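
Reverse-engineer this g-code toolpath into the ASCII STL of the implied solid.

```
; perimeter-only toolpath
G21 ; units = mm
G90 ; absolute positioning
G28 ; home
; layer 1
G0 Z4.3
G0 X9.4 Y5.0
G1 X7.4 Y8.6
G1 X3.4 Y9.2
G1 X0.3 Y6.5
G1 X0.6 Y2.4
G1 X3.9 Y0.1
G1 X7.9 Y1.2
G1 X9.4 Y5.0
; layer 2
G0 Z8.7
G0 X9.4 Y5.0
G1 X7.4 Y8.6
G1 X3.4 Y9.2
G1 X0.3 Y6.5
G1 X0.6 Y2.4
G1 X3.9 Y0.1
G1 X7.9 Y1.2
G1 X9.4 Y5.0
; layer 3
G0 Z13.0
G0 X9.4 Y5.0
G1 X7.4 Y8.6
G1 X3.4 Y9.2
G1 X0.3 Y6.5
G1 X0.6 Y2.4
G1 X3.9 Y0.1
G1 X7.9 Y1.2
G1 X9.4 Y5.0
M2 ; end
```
solid part
  facet normal 0.0000 0.0000 -1.0000
    outer loop
      vertex 3.4 9.2 0.0
      vertex 7.4 8.6 0.0
      vertex 9.4 5.0 0.0
    endloop
  endfacet
  facet normal 0.0000 0.0000 -1.0000
    outer loop
      vertex 0.3 6.5 0.0
      vertex 3.4 9.2 0.0
      vertex 9.4 5.0 0.0
    endloop
  endfacet
  facet normal 0.0000 0.0000 -1.0000
    outer loop
      vertex 0.6 2.4 0.0
      vertex 0.3 6.5 0.0
      vertex 9.4 5.0 0.0
    endloop
  endfacet
  facet normal 0.0000 0.0000 -1.0000
    outer loop
      vertex 3.9 0.1 0.0
      vertex 0.6 2.4 0.0
      vertex 9.4 5.0 0.0
    endloop
  endfacet
  facet normal 0.0000 0.0000 -1.0000
    outer loop
      vertex 7.9 1.2 0.0
      vertex 3.9 0.1 0.0
      vertex 9.4 5.0 0.0
    endloop
  endfacet
  facet normal 0.0000 0.0000 1.0000
    outer loop
      vertex 9.4 5.0 13.0
      vertex 7.4 8.6 13.0
      vertex 3.4 9.2 13.0
    endloop
  endfacet
  facet normal 0.0000 0.0000 1.0000
    outer loop
      vertex 9.4 5.0 13.0
      vertex 3.4 9.2 13.0
      vertex 0.3 6.5 13.0
    endloop
  endfacet
  facet normal 0.0000 0.0000 1.0000
    outer loop
      vertex 9.4 5.0 13.0
      vertex 0.3 6.5 13.0
      vertex 0.6 2.4 13.0
    endloop
  endfacet
  facet normal 0.0000 0.0000 1.0000
    outer loop
      vertex 9.4 5.0 13.0
      vertex 0.6 2.4 13.0
      vertex 3.9 0.1 13.0
    endloop
  endfacet
  facet normal 0.0000 0.0000 1.0000
    outer loop
      vertex 9.4 5.0 13.0
      vertex 3.9 0.1 13.0
      vertex 7.9 1.2 13.0
    endloop
  endfacet
  facet normal 0.8742 0.4856 0.0000
    outer loop
      vertex 9.4 5.0 0.0
      vertex 7.4 8.6 0.0
      vertex 7.4 8.6 13.0
    endloop
  endfacet
  facet normal 0.8742 0.4856 0.0000
    outer loop
      vertex 9.4 5.0 0.0
      vertex 7.4 8.6 13.0
      vertex 9.4 5.0 13.0
    endloop
  endfacet
  facet normal 0.1483 0.9889 0.0000
    outer loop
      vertex 7.4 8.6 0.0
      vertex 3.4 9.2 0.0
      vertex 3.4 9.2 13.0
    endloop
  endfacet
  facet normal 0.1483 0.9889 0.0000
    outer loop
      vertex 7.4 8.6 0.0
      vertex 3.4 9.2 13.0
      vertex 7.4 8.6 13.0
    endloop
  endfacet
  facet normal -0.6568 0.7541 0.0000
    outer loop
      vertex 3.4 9.2 0.0
      vertex 0.3 6.5 0.0
      vertex 0.3 6.5 13.0
    endloop
  endfacet
  facet normal -0.6568 0.7541 0.0000
    outer loop
      vertex 3.4 9.2 0.0
      vertex 0.3 6.5 13.0
      vertex 3.4 9.2 13.0
    endloop
  endfacet
  facet normal -0.9973 -0.0730 0.0000
    outer loop
      vertex 0.3 6.5 0.0
      vertex 0.6 2.4 0.0
      vertex 0.6 2.4 13.0
    endloop
  endfacet
  facet normal -0.9973 -0.0730 0.0000
    outer loop
      vertex 0.3 6.5 0.0
      vertex 0.6 2.4 13.0
      vertex 0.3 6.5 13.0
    endloop
  endfacet
  facet normal -0.5718 -0.8204 0.0000
    outer loop
      vertex 0.6 2.4 0.0
      vertex 3.9 0.1 0.0
      vertex 3.9 0.1 13.0
    endloop
  endfacet
  facet normal -0.5718 -0.8204 0.0000
    outer loop
      vertex 0.6 2.4 0.0
      vertex 3.9 0.1 13.0
      vertex 0.6 2.4 13.0
    endloop
  endfacet
  facet normal 0.2652 -0.9642 0.0000
    outer loop
      vertex 3.9 0.1 0.0
      vertex 7.9 1.2 0.0
      vertex 7.9 1.2 13.0
    endloop
  endfacet
  facet normal 0.2652 -0.9642 0.0000
    outer loop
      vertex 3.9 0.1 0.0
      vertex 7.9 1.2 13.0
      vertex 3.9 0.1 13.0
    endloop
  endfacet
  facet normal 0.9302 -0.3672 0.0000
    outer loop
      vertex 7.9 1.2 0.0
      vertex 9.4 5.0 0.0
      vertex 9.4 5.0 13.0
    endloop
  endfacet
  facet normal 0.9302 -0.3672 0.0000
    outer loop
      vertex 7.9 1.2 0.0
      vertex 9.4 5.0 13.0
      vertex 7.9 1.2 13.0
    endloop
  endfacet
endsolid part

The G0 Z moves step by Δz≈4.3 mm. Every layer's G1 loop is the same polygon, so the solid is a straight extrusion of it from z=0 to z≈13. Closing with flat bottom and top caps and triangulating gives 24 facets — a regular 7-sided prism (a cylinder approximated with 7 flat sides), circumscribed radius ≈ 4.7 mm, height ≈ 13 mm.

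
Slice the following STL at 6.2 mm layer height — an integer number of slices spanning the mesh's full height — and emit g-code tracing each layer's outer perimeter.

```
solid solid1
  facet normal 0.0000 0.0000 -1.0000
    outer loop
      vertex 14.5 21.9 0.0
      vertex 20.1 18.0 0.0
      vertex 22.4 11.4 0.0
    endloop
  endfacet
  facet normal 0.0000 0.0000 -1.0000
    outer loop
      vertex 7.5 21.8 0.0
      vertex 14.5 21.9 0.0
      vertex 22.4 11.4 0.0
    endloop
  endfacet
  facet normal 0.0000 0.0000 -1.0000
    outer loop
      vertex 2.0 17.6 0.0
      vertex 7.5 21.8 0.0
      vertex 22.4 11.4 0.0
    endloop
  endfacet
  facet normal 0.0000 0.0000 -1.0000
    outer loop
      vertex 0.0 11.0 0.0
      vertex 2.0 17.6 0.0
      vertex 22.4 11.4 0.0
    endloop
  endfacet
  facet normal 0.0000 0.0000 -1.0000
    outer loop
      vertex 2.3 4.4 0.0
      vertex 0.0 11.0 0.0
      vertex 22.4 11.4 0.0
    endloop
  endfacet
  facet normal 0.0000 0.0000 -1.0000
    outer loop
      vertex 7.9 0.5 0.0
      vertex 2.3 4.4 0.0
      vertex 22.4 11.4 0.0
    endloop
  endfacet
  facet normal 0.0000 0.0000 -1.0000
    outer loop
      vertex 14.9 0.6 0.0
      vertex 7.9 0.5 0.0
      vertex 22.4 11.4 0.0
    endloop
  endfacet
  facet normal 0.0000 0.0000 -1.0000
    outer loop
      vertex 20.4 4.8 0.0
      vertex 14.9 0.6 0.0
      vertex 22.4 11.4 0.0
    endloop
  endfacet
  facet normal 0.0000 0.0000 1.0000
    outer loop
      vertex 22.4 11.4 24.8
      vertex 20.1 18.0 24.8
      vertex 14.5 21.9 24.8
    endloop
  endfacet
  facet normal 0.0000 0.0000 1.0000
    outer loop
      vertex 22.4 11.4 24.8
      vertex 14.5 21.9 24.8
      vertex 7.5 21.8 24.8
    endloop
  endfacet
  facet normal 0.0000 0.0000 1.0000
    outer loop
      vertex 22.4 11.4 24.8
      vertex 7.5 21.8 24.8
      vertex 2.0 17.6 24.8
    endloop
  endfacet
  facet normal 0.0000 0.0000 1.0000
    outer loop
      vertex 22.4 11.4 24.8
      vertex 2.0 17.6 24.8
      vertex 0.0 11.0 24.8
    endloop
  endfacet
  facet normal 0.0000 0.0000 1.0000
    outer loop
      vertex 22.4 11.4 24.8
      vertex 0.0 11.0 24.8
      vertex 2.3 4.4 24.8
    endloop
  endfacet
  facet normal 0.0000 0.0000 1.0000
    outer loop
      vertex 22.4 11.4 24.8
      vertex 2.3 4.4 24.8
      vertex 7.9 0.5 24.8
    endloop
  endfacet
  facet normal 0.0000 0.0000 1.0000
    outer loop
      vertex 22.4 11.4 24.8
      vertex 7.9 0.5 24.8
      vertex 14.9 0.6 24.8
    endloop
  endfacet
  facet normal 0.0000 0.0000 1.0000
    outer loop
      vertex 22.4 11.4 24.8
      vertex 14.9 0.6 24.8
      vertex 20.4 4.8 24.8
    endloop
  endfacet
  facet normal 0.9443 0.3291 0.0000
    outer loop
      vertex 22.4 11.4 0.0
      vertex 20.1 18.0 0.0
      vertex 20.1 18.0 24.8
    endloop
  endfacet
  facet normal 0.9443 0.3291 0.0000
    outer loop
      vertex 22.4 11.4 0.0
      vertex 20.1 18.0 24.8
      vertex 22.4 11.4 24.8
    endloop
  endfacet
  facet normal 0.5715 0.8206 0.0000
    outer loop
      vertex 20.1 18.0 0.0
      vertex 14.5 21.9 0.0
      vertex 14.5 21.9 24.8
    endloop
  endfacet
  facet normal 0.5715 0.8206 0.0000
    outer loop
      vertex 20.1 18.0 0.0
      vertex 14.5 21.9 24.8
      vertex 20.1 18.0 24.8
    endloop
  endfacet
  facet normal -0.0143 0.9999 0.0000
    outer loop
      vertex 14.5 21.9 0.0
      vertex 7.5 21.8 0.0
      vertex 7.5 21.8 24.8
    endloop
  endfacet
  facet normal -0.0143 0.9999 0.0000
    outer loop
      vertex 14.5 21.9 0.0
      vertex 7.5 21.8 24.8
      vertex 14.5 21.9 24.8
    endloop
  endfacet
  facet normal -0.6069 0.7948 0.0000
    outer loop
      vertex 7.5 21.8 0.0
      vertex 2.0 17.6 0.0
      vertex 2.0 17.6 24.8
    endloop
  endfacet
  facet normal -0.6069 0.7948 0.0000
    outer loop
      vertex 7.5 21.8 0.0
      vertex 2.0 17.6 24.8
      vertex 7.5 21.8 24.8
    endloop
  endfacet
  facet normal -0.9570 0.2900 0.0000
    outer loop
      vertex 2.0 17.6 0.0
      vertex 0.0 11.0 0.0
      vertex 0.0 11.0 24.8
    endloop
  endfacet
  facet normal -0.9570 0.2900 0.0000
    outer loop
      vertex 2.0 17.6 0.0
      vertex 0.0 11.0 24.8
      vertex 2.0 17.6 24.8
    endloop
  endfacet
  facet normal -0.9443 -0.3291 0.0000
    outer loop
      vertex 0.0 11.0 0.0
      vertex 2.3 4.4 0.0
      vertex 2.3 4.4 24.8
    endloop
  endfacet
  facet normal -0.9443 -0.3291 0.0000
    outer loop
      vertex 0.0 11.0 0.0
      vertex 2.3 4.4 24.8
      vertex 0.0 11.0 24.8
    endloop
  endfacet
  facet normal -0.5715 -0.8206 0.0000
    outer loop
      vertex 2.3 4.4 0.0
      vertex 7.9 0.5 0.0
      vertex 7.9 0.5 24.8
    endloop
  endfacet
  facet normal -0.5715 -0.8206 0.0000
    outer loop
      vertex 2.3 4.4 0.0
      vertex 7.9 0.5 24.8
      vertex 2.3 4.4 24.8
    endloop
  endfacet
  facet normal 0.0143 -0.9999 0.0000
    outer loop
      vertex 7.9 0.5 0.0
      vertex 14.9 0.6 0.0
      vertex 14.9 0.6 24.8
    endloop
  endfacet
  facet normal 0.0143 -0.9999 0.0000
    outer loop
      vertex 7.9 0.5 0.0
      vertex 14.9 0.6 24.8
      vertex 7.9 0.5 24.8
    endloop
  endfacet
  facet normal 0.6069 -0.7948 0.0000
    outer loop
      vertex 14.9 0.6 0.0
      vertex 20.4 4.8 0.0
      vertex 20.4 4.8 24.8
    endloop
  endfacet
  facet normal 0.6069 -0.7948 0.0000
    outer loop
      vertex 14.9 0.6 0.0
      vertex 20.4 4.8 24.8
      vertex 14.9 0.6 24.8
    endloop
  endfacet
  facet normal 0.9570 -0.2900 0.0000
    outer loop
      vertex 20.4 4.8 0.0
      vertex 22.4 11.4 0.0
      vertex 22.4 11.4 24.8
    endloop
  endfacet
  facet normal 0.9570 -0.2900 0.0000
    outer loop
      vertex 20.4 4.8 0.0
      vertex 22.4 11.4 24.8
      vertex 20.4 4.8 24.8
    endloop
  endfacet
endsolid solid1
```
; perimeter-only toolpath
G21 ; units = mm
G90 ; absolute positioning
G28 ; home
; layer 1
G0 Z6.2
G0 X22.4 Y11.4
G1 X20.1 Y18.0
G1 X14.5 Y21.9
G1 X7.5 Y21.8
G1 X2.0 Y17.6
G1 X0.0 Y11.0
G1 X2.3 Y4.4
G1 X7.9 Y0.5
G1 X14.9 Y0.6
G1 X20.4 Y4.8
G1 X22.4 Y11.4
; layer 2
G0 Z12.4
G0 X22.4 Y11.4
G1 X20.1 Y18.0
G1 X14.5 Y21.9
G1 X7.5 Y21.8
G1 X2.0 Y17.6
G1 X0.0 Y11.0
G1 X2.3 Y4.4
G1 X7.9 Y0.5
G1 X14.9 Y0.6
G1 X20.4 Y4.8
G1 X22.4 Y11.4
; layer 3
G0 Z18.6
G0 X22.4 Y11.4
G1 X20.1 Y18.0
G1 X14.5 Y21.9
G1 X7.5 Y21.8
G1 X2.0 Y17.6
G1 X0.0 Y11.0
G1 X2.3 Y4.4
G1 X7.9 Y0.5
G1 X14.9 Y0.6
G1 X20.4 Y4.8
G1 X22.4 Y11.4
; layer 4
G0 Z24.8
G0 X22.4 Y11.4
G1 X20.1 Y18.0
G1 X14.5 Y21.9
G1 X7.5 Y21.8
G1 X2.0 Y17.6
G1 X0.0 Y11.0
G1 X2.3 Y4.4
G1 X7.9 Y0.5
G1 X14.9 Y0.6
G1 X20.4 Y4.8
G1 X22.4 Y11.4
M2 ; end

The solid is a regular 10-sided prism (a cylinder approximated with 10 flat sides), circumscribed radius ≈ 11.2 mm, height ≈ 24.8 mm. Slicing at Δz = 6.2 mm — 4 equal slices spanning the solid's height, so layer i sits at z = i·h/4 — gives 4 non-empty perimeters. Each is a 10-segment closed polygon; G0 lifts to the layer z and rapids to the start vertex, then G1 traces the edges.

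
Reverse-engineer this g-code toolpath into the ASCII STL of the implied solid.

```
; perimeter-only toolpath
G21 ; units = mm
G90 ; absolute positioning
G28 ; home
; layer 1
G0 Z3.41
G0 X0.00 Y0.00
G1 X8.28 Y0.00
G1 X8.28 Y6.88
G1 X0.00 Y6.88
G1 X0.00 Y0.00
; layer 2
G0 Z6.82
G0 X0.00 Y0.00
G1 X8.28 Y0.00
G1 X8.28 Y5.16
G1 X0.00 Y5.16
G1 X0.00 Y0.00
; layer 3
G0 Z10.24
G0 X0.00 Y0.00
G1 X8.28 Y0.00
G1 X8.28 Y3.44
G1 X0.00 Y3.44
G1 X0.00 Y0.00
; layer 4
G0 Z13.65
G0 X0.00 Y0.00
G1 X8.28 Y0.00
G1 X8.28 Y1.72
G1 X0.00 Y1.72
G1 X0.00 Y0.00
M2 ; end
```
solid part
  facet normal 0.0000 0.0000 -1.0000
    outer loop
      vertex 8.28 8.60 0.00
      vertex 8.28 0.00 0.00
      vertex 0.00 0.00 0.00
    endloop
  endfacet
  facet normal 0.0000 0.0000 -1.0000
    outer loop
      vertex 0.00 8.60 0.00
      vertex 8.28 8.60 0.00
      vertex 0.00 0.00 0.00
    endloop
  endfacet
  facet normal 0.0000 -1.0000 0.0000
    outer loop
      vertex 0.00 0.00 0.00
      vertex 8.28 0.00 0.00
      vertex 8.28 0.00 17.06
    endloop
  endfacet
  facet normal 0.0000 -1.0000 0.0000
    outer loop
      vertex 0.00 0.00 0.00
      vertex 8.28 0.00 17.06
      vertex 0.00 0.00 17.06
    endloop
  endfacet
  facet normal 0.0000 0.8930 0.4501
    outer loop
      vertex 0.00 0.00 17.06
      vertex 8.28 0.00 17.06
      vertex 8.28 8.60 0.00
    endloop
  endfacet
  facet normal 0.0000 0.8930 0.4501
    outer loop
      vertex 0.00 0.00 17.06
      vertex 8.28 8.60 0.00
      vertex 0.00 8.60 0.00
    endloop
  endfacet
  facet normal -1.0000 0.0000 0.0000
    outer loop
      vertex 0.00 0.00 17.06
      vertex 0.00 8.60 0.00
      vertex 0.00 0.00 0.00
    endloop
  endfacet
  facet normal 1.0000 0.0000 0.0000
    outer loop
      vertex 8.28 0.00 0.00
      vertex 8.28 8.60 0.00
      vertex 8.28 0.00 17.06
    endloop
  endfacet
endsolid part

The G0 Z moves step by Δz≈3.41 mm. The G1 loops shrink linearly with z, so the solid tapers from its base footprint up to z≈17.1. Closing with a flat bottom cap and the tapered top and triangulating gives 8 facets — a wedge (ramp): 8.28 × 8.6 mm base, rising to 17.1 mm along the y=0 edge and sloping linearly to z=0 at y=8.6.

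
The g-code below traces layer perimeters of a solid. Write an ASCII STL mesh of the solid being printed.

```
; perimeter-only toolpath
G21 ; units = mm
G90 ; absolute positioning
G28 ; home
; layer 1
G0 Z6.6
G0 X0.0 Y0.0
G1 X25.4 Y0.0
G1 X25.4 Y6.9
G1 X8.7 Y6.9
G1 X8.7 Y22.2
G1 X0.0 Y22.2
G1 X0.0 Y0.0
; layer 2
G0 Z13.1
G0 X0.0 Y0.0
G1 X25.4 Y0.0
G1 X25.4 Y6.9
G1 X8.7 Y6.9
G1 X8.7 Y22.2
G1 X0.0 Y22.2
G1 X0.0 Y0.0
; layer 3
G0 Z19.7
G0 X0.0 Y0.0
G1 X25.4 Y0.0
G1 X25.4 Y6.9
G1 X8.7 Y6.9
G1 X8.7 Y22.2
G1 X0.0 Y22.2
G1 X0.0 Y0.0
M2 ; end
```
solid part
  facet normal 0.0000 0.0000 -1.0000
    outer loop
      vertex 25.4 6.9 0.0
      vertex 25.4 0.0 0.0
      vertex 0.0 0.0 0.0
    endloop
  endfacet
  facet normal 0.0000 0.0000 -1.0000
    outer loop
      vertex 8.7 6.9 0.0
      vertex 25.4 6.9 0.0
      vertex 0.0 0.0 0.0
    endloop
  endfacet
  facet normal 0.0000 0.0000 -1.0000
    outer loop
      vertex 8.7 22.2 0.0
      vertex 8.7 6.9 0.0
      vertex 0.0 0.0 0.0
    endloop
  endfacet
  facet normal 0.0000 0.0000 -1.0000
    outer loop
      vertex 0.0 22.2 0.0
      vertex 8.7 22.2 0.0
      vertex 0.0 0.0 0.0
    endloop
  endfacet
  facet normal 0.0000 0.0000 1.0000
    outer loop
      vertex 0.0 0.0 19.7
      vertex 25.4 0.0 19.7
      vertex 25.4 6.9 19.7
    endloop
  endfacet
  facet normal 0.0000 0.0000 1.0000
    outer loop
      vertex 0.0 0.0 19.7
      vertex 25.4 6.9 19.7
      vertex 8.7 6.9 19.7
    endloop
  endfacet
  facet normal 0.0000 0.0000 1.0000
    outer loop
      vertex 0.0 0.0 19.7
      vertex 8.7 6.9 19.7
      vertex 8.7 22.2 19.7
    endloop
  endfacet
  facet normal 0.0000 0.0000 1.0000
    outer loop
      vertex 0.0 0.0 19.7
      vertex 8.7 22.2 19.7
      vertex 0.0 22.2 19.7
    endloop
  endfacet
  facet normal 0.0000 -1.0000 0.0000
    outer loop
      vertex 0.0 0.0 0.0
      vertex 25.4 0.0 0.0
      vertex 25.4 0.0 19.7
    endloop
  endfacet
  facet normal 0.0000 -1.0000 0.0000
    outer loop
      vertex 0.0 0.0 0.0
      vertex 25.4 0.0 19.7
      vertex 0.0 0.0 19.7
    endloop
  endfacet
  facet normal 1.0000 0.0000 0.0000
    outer loop
      vertex 25.4 0.0 0.0
      vertex 25.4 6.9 0.0
      vertex 25.4 6.9 19.7
    endloop
  endfacet
  facet normal 1.0000 0.0000 0.0000
    outer loop
      vertex 25.4 0.0 0.0
      vertex 25.4 6.9 19.7
      vertex 25.4 0.0 19.7
    endloop
  endfacet
  facet normal 0.0000 1.0000 0.0000
    outer loop
      vertex 25.4 6.9 0.0
      vertex 8.7 6.9 0.0
      vertex 8.7 6.9 19.7
    endloop
  endfacet
  facet normal 0.0000 1.0000 0.0000
    outer loop
      vertex 25.4 6.9 0.0
      vertex 8.7 6.9 19.7
      vertex 25.4 6.9 19.7
    endloop
  endfacet
  facet normal 1.0000 0.0000 0.0000
    outer loop
      vertex 8.7 6.9 0.0
      vertex 8.7 22.2 0.0
      vertex 8.7 22.2 19.7
    endloop
  endfacet
  facet normal 1.0000 0.0000 0.0000
    outer loop
      vertex 8.7 6.9 0.0
      vertex 8.7 22.2 19.7
      vertex 8.7 6.9 19.7
    endloop
  endfacet
  facet normal 0.0000 1.0000 0.0000
    outer loop
      vertex 8.7 22.2 0.0
      vertex 0.0 22.2 0.0
      vertex 0.0 22.2 19.7
    endloop
  endfacet
  facet normal 0.0000 1.0000 0.0000
    outer loop
      vertex 8.7 22.2 0.0
      vertex 0.0 22.2 19.7
      vertex 8.7 22.2 19.7
    endloop
  endfacet
  facet normal -1.0000 0.0000 0.0000
    outer loop
      vertex 0.0 22.2 0.0
      vertex 0.0 0.0 0.0
      vertex 0.0 0.0 19.7
    endloop
  endfacet
  facet normal -1.0000 0.0000 0.0000
    outer loop
      vertex 0.0 22.2 0.0
      vertex 0.0 0.0 19.7
      vertex 0.0 22.2 19.7
    endloop
  endfacet
endsolid part

The G0 Z moves step by Δz≈6.6 mm. Every layer's G1 loop is the same polygon, so the solid is a straight extrusion of it from z=0 to z≈19.7. Closing with flat bottom and top caps and triangulating gives 20 facets — an L-shaped prism: outer 25.4 × 22.2 mm, arm thicknesses ≈ 6.9 mm (horizontal) and 8.7 mm (vertical), extruded 19.7 mm in z.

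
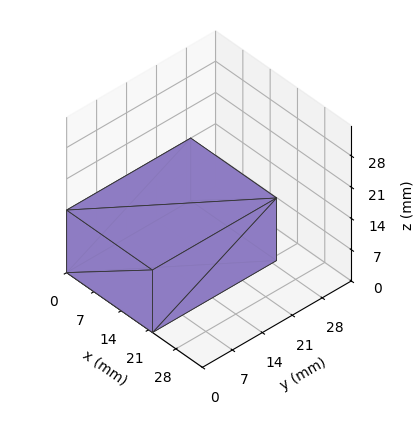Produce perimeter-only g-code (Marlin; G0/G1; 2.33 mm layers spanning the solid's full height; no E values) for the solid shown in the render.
Reading the render: the shape is a rectangular box, roughly 22 × 29 mm footprint and 14 mm tall (dimensions read to the nearest mm from the axis ticks). For the g-code, the solid's height is divided into equal slices at the stated Δz and each level perimeter traced with G1 moves after a G0 lift.

; perimeter-only toolpath
G21 ; units = mm
G90 ; absolute positioning
G28 ; home
; layer 1
G0 Z2.33
G0 X0.00 Y0.00
G1 X22.00 Y0.00
G1 X22.00 Y29.00
G1 X0.00 Y29.00
G1 X0.00 Y0.00
; layer 2
G0 Z4.67
G0 X0.00 Y0.00
G1 X22.00 Y0.00
G1 X22.00 Y29.00
G1 X0.00 Y29.00
G1 X0.00 Y0.00
; layer 3
G0 Z7.00
G0 X0.00 Y0.00
G1 X22.00 Y0.00
G1 X22.00 Y29.00
G1 X0.00 Y29.00
G1 X0.00 Y0.00
; layer 4
G0 Z9.33
G0 X0.00 Y0.00
G1 X22.00 Y0.00
G1 X22.00 Y29.00
G1 X0.00 Y29.00
G1 X0.00 Y0.00
; layer 5
G0 Z11.67
G0 X0.00 Y0.00
G1 X22.00 Y0.00
G1 X22.00 Y29.00
G1 X0.00 Y29.00
G1 X0.00 Y0.00
; layer 6
G0 Z14.00
G0 X0.00 Y0.00
G1 X22.00 Y0.00
G1 X22.00 Y29.00
G1 X0.00 Y29.00
G1 X0.00 Y0.00
M2 ; end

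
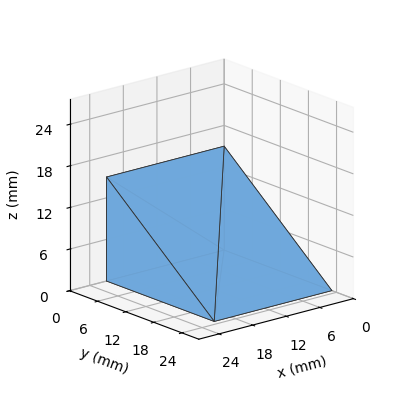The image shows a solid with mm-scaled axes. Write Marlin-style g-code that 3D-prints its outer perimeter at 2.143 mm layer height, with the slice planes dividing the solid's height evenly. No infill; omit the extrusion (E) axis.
Reading the render: the shape is a wedge (ramp): 21 × 23 mm base, rising to 15 mm along the y=0 edge and sloping linearly to z=0 at y=23 (dimensions read to the nearest mm from the axis ticks). For the g-code, the solid's height is divided into equal slices at the stated Δz and each level perimeter traced with G1 moves after a G0 lift.

; perimeter-only toolpath
G21 ; units = mm
G90 ; absolute positioning
G28 ; home
; layer 1
G0 Z2.143
G0 X0.000 Y0.000
G1 X21.000 Y0.000
G1 X21.000 Y19.714
G1 X0.000 Y19.714
G1 X0.000 Y0.000
; layer 2
G0 Z4.286
G0 X0.000 Y0.000
G1 X21.000 Y0.000
G1 X21.000 Y16.429
G1 X0.000 Y16.429
G1 X0.000 Y0.000
; layer 3
G0 Z6.429
G0 X0.000 Y0.000
G1 X21.000 Y0.000
G1 X21.000 Y13.143
G1 X0.000 Y13.143
G1 X0.000 Y0.000
; layer 4
G0 Z8.571
G0 X0.000 Y0.000
G1 X21.000 Y0.000
G1 X21.000 Y9.857
G1 X0.000 Y9.857
G1 X0.000 Y0.000
; layer 5
G0 Z10.714
G0 X0.000 Y0.000
G1 X21.000 Y0.000
G1 X21.000 Y6.571
G1 X0.000 Y6.571
G1 X0.000 Y0.000
; layer 6
G0 Z12.857
G0 X0.000 Y0.000
G1 X21.000 Y0.000
G1 X21.000 Y3.286
G1 X0.000 Y3.286
G1 X0.000 Y0.000
M2 ; end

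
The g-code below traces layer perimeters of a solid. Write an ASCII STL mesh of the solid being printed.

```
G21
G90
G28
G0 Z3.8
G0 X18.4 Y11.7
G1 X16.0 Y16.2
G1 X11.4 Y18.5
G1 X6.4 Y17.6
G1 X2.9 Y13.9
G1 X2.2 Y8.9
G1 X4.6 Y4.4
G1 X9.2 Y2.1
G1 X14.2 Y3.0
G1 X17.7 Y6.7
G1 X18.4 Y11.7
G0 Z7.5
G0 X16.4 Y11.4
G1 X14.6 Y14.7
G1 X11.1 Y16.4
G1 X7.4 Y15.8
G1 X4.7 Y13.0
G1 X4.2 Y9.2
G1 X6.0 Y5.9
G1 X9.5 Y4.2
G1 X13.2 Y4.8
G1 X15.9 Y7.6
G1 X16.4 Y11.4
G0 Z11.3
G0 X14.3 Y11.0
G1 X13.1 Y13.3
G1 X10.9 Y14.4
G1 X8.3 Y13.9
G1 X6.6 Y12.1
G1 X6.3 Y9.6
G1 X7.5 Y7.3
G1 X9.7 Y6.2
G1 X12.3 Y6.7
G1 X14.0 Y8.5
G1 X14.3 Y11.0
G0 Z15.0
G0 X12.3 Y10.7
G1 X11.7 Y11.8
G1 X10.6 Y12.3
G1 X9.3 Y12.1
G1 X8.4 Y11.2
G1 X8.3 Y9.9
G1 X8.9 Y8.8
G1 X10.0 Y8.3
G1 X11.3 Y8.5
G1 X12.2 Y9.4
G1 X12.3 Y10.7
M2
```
solid part
  facet normal 0.0000 0.0000 -1.0000
    outer loop
      vertex 11.7 20.5 0.0
      vertex 17.4 17.7 0.0
      vertex 20.4 12.1 0.0
    endloop
  endfacet
  facet normal 0.0000 0.0000 -1.0000
    outer loop
      vertex 5.4 19.4 0.0
      vertex 11.7 20.5 0.0
      vertex 20.4 12.1 0.0
    endloop
  endfacet
  facet normal 0.0000 0.0000 -1.0000
    outer loop
      vertex 1.0 14.8 0.0
      vertex 5.4 19.4 0.0
      vertex 20.4 12.1 0.0
    endloop
  endfacet
  facet normal 0.0000 0.0000 -1.0000
    outer loop
      vertex 0.2 8.5 0.0
      vertex 1.0 14.8 0.0
      vertex 20.4 12.1 0.0
    endloop
  endfacet
  facet normal 0.0000 0.0000 -1.0000
    outer loop
      vertex 3.2 2.9 0.0
      vertex 0.2 8.5 0.0
      vertex 20.4 12.1 0.0
    endloop
  endfacet
  facet normal 0.0000 0.0000 -1.0000
    outer loop
      vertex 8.9 0.1 0.0
      vertex 3.2 2.9 0.0
      vertex 20.4 12.1 0.0
    endloop
  endfacet
  facet normal 0.0000 0.0000 -1.0000
    outer loop
      vertex 15.2 1.2 0.0
      vertex 8.9 0.1 0.0
      vertex 20.4 12.1 0.0
    endloop
  endfacet
  facet normal 0.0000 0.0000 -1.0000
    outer loop
      vertex 19.6 5.8 0.0
      vertex 15.2 1.2 0.0
      vertex 20.4 12.1 0.0
    endloop
  endfacet
  facet normal 0.7825 0.4192 0.4605
    outer loop
      vertex 20.4 12.1 0.0
      vertex 17.4 17.7 0.0
      vertex 10.3 10.3 18.8
    endloop
  endfacet
  facet normal 0.3912 0.7964 0.4612
    outer loop
      vertex 17.4 17.7 0.0
      vertex 11.7 20.5 0.0
      vertex 10.3 10.3 18.8
    endloop
  endfacet
  facet normal -0.1525 0.8734 0.4625
    outer loop
      vertex 11.7 20.5 0.0
      vertex 5.4 19.4 0.0
      vertex 10.3 10.3 18.8
    endloop
  endfacet
  facet normal -0.6404 0.6125 0.4634
    outer loop
      vertex 5.4 19.4 0.0
      vertex 1.0 14.8 0.0
      vertex 10.3 10.3 18.8
    endloop
  endfacet
  facet normal -0.8798 0.1117 0.4620
    outer loop
      vertex 1.0 14.8 0.0
      vertex 0.2 8.5 0.0
      vertex 10.3 10.3 18.8
    endloop
  endfacet
  facet normal -0.7825 -0.4192 0.4605
    outer loop
      vertex 0.2 8.5 0.0
      vertex 3.2 2.9 0.0
      vertex 10.3 10.3 18.8
    endloop
  endfacet
  facet normal -0.3912 -0.7964 0.4612
    outer loop
      vertex 3.2 2.9 0.0
      vertex 8.9 0.1 0.0
      vertex 10.3 10.3 18.8
    endloop
  endfacet
  facet normal 0.1525 -0.8734 0.4625
    outer loop
      vertex 8.9 0.1 0.0
      vertex 15.2 1.2 0.0
      vertex 10.3 10.3 18.8
    endloop
  endfacet
  facet normal 0.6404 -0.6125 0.4634
    outer loop
      vertex 15.2 1.2 0.0
      vertex 19.6 5.8 0.0
      vertex 10.3 10.3 18.8
    endloop
  endfacet
  facet normal 0.8798 -0.1117 0.4620
    outer loop
      vertex 19.6 5.8 0.0
      vertex 20.4 12.1 0.0
      vertex 10.3 10.3 18.8
    endloop
  endfacet
endsolid part

The G0 Z moves step by Δz≈3.8 mm. The G1 loops shrink linearly with z, so the solid tapers from its base footprint up to z≈18.8. Closing with a flat bottom cap and the tapered top and triangulating gives 18 facets — a regular 10-sided pyramid, base circumscribed radius ≈ 10.3 mm, apex at z ≈ 18.8 mm.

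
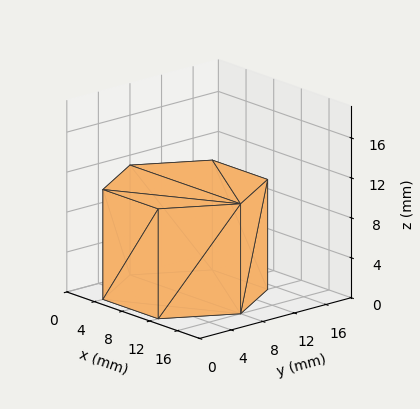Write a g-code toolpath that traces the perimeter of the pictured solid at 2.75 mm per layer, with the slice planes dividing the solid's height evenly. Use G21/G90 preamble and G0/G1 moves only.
Reading the render: the shape is a regular 6-sided prism (a cylinder approximated with 6 flat sides), circumscribed radius ≈ 8 mm, height ≈ 11 mm (dimensions read to the nearest mm from the axis ticks). For the g-code, the solid's height is divided into equal slices at the stated Δz and each level perimeter traced with G1 moves after a G0 lift.

; perimeter-only toolpath
G21 ; units = mm
G90 ; absolute positioning
G28 ; home
; layer 1
G0 Z2.75
G0 X16.00 Y8.00
G1 X12.00 Y14.93
G1 X4.00 Y14.93
G1 X0.00 Y8.00
G1 X4.00 Y1.07
G1 X12.00 Y1.07
G1 X16.00 Y8.00
; layer 2
G0 Z5.50
G0 X16.00 Y8.00
G1 X12.00 Y14.93
G1 X4.00 Y14.93
G1 X0.00 Y8.00
G1 X4.00 Y1.07
G1 X12.00 Y1.07
G1 X16.00 Y8.00
; layer 3
G0 Z8.25
G0 X16.00 Y8.00
G1 X12.00 Y14.93
G1 X4.00 Y14.93
G1 X0.00 Y8.00
G1 X4.00 Y1.07
G1 X12.00 Y1.07
G1 X16.00 Y8.00
; layer 4
G0 Z11.00
G0 X16.00 Y8.00
G1 X12.00 Y14.93
G1 X4.00 Y14.93
G1 X0.00 Y8.00
G1 X4.00 Y1.07
G1 X12.00 Y1.07
G1 X16.00 Y8.00
M2 ; end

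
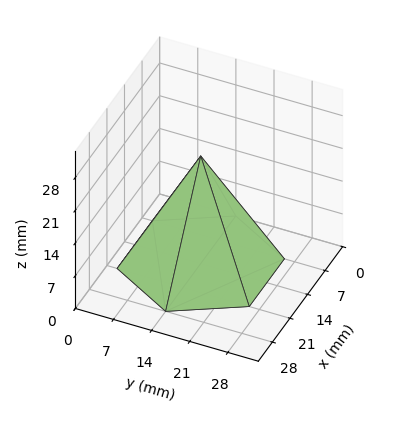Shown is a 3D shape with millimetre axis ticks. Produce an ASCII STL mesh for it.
Reading the render: the shape is a regular 6-sided pyramid, base circumscribed radius ≈ 14 mm, apex at z ≈ 23 mm (dimensions read to the nearest mm from the axis ticks). For the STL, each face is triangulated and given an outward normal.

solid part
  facet normal 0.0000 0.0000 -1.0000
    outer loop
      vertex 7.000 26.124 0.000
      vertex 21.000 26.124 0.000
      vertex 28.000 14.000 0.000
    endloop
  endfacet
  facet normal 0.0000 0.0000 -1.0000
    outer loop
      vertex 0.000 14.000 0.000
      vertex 7.000 26.124 0.000
      vertex 28.000 14.000 0.000
    endloop
  endfacet
  facet normal 0.0000 0.0000 -1.0000
    outer loop
      vertex 7.000 1.876 0.000
      vertex 0.000 14.000 0.000
      vertex 28.000 14.000 0.000
    endloop
  endfacet
  facet normal 0.0000 0.0000 -1.0000
    outer loop
      vertex 21.000 1.876 0.000
      vertex 7.000 1.876 0.000
      vertex 28.000 14.000 0.000
    endloop
  endfacet
  facet normal 0.7661 0.4423 0.4663
    outer loop
      vertex 28.000 14.000 0.000
      vertex 21.000 26.124 0.000
      vertex 14.000 14.000 23.000
    endloop
  endfacet
  facet normal 0.0000 0.8846 0.4663
    outer loop
      vertex 21.000 26.124 0.000
      vertex 7.000 26.124 0.000
      vertex 14.000 14.000 23.000
    endloop
  endfacet
  facet normal -0.7661 0.4423 0.4663
    outer loop
      vertex 7.000 26.124 0.000
      vertex 0.000 14.000 0.000
      vertex 14.000 14.000 23.000
    endloop
  endfacet
  facet normal -0.7661 -0.4423 0.4663
    outer loop
      vertex 0.000 14.000 0.000
      vertex 7.000 1.876 0.000
      vertex 14.000 14.000 23.000
    endloop
  endfacet
  facet normal 0.0000 -0.8846 0.4663
    outer loop
      vertex 7.000 1.876 0.000
      vertex 21.000 1.876 0.000
      vertex 14.000 14.000 23.000
    endloop
  endfacet
  facet normal 0.7661 -0.4423 0.4663
    outer loop
      vertex 21.000 1.876 0.000
      vertex 28.000 14.000 0.000
      vertex 14.000 14.000 23.000
    endloop
  endfacet
endsolid part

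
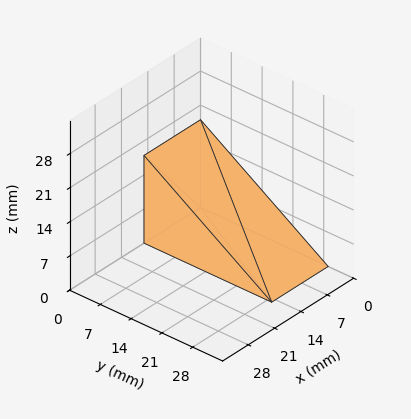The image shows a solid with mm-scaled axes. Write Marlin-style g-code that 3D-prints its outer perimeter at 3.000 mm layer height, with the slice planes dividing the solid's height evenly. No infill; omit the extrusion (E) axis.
Reading the render: the shape is a wedge (ramp): 15 × 29 mm base, rising to 18 mm along the y=0 edge and sloping linearly to z=0 at y=29 (dimensions read to the nearest mm from the axis ticks). For the g-code, the solid's height is divided into equal slices at the stated Δz and each level perimeter traced with G1 moves after a G0 lift.

; perimeter-only toolpath
G21 ; units = mm
G90 ; absolute positioning
G28 ; home
; layer 1
G0 Z3.000
G0 X0.000 Y0.000
G1 X15.000 Y0.000
G1 X15.000 Y24.167
G1 X0.000 Y24.167
G1 X0.000 Y0.000
; layer 2
G0 Z6.000
G0 X0.000 Y0.000
G1 X15.000 Y0.000
G1 X15.000 Y19.333
G1 X0.000 Y19.333
G1 X0.000 Y0.000
; layer 3
G0 Z9.000
G0 X0.000 Y0.000
G1 X15.000 Y0.000
G1 X15.000 Y14.500
G1 X0.000 Y14.500
G1 X0.000 Y0.000
; layer 4
G0 Z12.000
G0 X0.000 Y0.000
G1 X15.000 Y0.000
G1 X15.000 Y9.667
G1 X0.000 Y9.667
G1 X0.000 Y0.000
; layer 5
G0 Z15.000
G0 X0.000 Y0.000
G1 X15.000 Y0.000
G1 X15.000 Y4.833
G1 X0.000 Y4.833
G1 X0.000 Y0.000
M2 ; end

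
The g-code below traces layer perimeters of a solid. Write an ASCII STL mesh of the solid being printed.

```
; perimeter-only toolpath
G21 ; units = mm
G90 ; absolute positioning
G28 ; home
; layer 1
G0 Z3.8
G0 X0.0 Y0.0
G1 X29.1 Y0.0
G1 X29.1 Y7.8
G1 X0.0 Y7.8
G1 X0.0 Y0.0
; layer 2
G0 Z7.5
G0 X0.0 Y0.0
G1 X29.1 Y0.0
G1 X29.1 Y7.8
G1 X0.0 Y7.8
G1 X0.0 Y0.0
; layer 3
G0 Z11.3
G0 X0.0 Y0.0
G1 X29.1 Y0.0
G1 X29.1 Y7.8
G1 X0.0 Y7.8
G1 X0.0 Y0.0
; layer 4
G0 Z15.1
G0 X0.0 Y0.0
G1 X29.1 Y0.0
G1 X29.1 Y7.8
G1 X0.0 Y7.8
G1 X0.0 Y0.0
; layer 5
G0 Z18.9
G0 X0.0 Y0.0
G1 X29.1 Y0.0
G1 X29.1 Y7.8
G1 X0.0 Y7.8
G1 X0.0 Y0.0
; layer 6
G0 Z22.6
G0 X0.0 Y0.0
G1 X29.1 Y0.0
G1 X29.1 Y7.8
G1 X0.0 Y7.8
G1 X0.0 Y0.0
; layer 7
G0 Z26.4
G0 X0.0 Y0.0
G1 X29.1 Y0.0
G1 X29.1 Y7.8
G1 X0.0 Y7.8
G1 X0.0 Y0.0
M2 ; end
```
solid part
  facet normal 0.0000 0.0000 -1.0000
    outer loop
      vertex 29.1 7.8 0.0
      vertex 29.1 0.0 0.0
      vertex 0.0 0.0 0.0
    endloop
  endfacet
  facet normal 0.0000 0.0000 -1.0000
    outer loop
      vertex 0.0 7.8 0.0
      vertex 29.1 7.8 0.0
      vertex 0.0 0.0 0.0
    endloop
  endfacet
  facet normal 0.0000 0.0000 1.0000
    outer loop
      vertex 0.0 0.0 26.4
      vertex 29.1 0.0 26.4
      vertex 29.1 7.8 26.4
    endloop
  endfacet
  facet normal 0.0000 0.0000 1.0000
    outer loop
      vertex 0.0 0.0 26.4
      vertex 29.1 7.8 26.4
      vertex 0.0 7.8 26.4
    endloop
  endfacet
  facet normal 0.0000 -1.0000 0.0000
    outer loop
      vertex 0.0 0.0 0.0
      vertex 29.1 0.0 0.0
      vertex 29.1 0.0 26.4
    endloop
  endfacet
  facet normal 0.0000 -1.0000 0.0000
    outer loop
      vertex 0.0 0.0 0.0
      vertex 29.1 0.0 26.4
      vertex 0.0 0.0 26.4
    endloop
  endfacet
  facet normal 0.0000 1.0000 0.0000
    outer loop
      vertex 29.1 7.8 26.4
      vertex 29.1 7.8 0.0
      vertex 0.0 7.8 0.0
    endloop
  endfacet
  facet normal 0.0000 1.0000 0.0000
    outer loop
      vertex 0.0 7.8 26.4
      vertex 29.1 7.8 26.4
      vertex 0.0 7.8 0.0
    endloop
  endfacet
  facet normal -1.0000 0.0000 0.0000
    outer loop
      vertex 0.0 7.8 26.4
      vertex 0.0 7.8 0.0
      vertex 0.0 0.0 0.0
    endloop
  endfacet
  facet normal -1.0000 0.0000 0.0000
    outer loop
      vertex 0.0 0.0 26.4
      vertex 0.0 7.8 26.4
      vertex 0.0 0.0 0.0
    endloop
  endfacet
  facet normal 1.0000 0.0000 0.0000
    outer loop
      vertex 29.1 0.0 0.0
      vertex 29.1 7.8 0.0
      vertex 29.1 7.8 26.4
    endloop
  endfacet
  facet normal 1.0000 0.0000 0.0000
    outer loop
      vertex 29.1 0.0 0.0
      vertex 29.1 7.8 26.4
      vertex 29.1 0.0 26.4
    endloop
  endfacet
endsolid part

The G0 Z moves step by Δz≈3.8 mm. Every layer's G1 loop is the same polygon, so the solid is a straight extrusion of it from z=0 to z≈26.4. Closing with flat bottom and top caps and triangulating gives 12 facets — a rectangular box, roughly 29.1 × 7.8 mm footprint and 26.4 mm tall.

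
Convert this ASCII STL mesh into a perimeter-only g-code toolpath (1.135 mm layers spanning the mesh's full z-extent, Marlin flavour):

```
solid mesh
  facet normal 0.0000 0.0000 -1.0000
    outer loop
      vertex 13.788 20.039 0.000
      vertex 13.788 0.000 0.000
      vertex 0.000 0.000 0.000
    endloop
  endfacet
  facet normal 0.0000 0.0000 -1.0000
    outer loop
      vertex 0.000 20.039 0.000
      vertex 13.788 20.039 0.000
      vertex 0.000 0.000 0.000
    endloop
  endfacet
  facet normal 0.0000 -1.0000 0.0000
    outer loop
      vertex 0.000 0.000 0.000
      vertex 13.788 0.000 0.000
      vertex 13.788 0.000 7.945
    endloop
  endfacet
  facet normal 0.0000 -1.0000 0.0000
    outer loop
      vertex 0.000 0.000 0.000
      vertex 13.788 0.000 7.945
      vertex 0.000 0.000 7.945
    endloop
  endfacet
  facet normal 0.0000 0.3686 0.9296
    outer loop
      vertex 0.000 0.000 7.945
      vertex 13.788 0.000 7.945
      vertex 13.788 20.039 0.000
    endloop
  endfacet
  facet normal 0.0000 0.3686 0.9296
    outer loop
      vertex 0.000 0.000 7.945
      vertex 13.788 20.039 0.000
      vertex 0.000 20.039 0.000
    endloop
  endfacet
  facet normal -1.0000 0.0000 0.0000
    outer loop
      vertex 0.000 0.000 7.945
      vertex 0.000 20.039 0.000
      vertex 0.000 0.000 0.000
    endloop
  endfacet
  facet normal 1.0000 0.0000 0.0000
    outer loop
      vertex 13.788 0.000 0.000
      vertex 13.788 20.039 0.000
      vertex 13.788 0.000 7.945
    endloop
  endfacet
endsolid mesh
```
; perimeter-only toolpath
G21 ; units = mm
G90 ; absolute positioning
G28 ; home
; layer 1
G0 Z1.135
G0 X0.000 Y0.000
G1 X13.788 Y0.000
G1 X13.788 Y17.176
G1 X0.000 Y17.176
G1 X0.000 Y0.000
; layer 2
G0 Z2.270
G0 X0.000 Y0.000
G1 X13.788 Y0.000
G1 X13.788 Y14.314
G1 X0.000 Y14.314
G1 X0.000 Y0.000
; layer 3
G0 Z3.405
G0 X0.000 Y0.000
G1 X13.788 Y0.000
G1 X13.788 Y11.451
G1 X0.000 Y11.451
G1 X0.000 Y0.000
; layer 4
G0 Z4.540
G0 X0.000 Y0.000
G1 X13.788 Y0.000
G1 X13.788 Y8.588
G1 X0.000 Y8.588
G1 X0.000 Y0.000
; layer 5
G0 Z5.675
G0 X0.000 Y0.000
G1 X13.788 Y0.000
G1 X13.788 Y5.725
G1 X0.000 Y5.725
G1 X0.000 Y0.000
; layer 6
G0 Z6.810
G0 X0.000 Y0.000
G1 X13.788 Y0.000
G1 X13.788 Y2.863
G1 X0.000 Y2.863
G1 X0.000 Y0.000
M2 ; end

The solid is a wedge (ramp): 13.8 × 20 mm base, rising to 7.95 mm along the y=0 edge and sloping linearly to z=0 at y=20. Slicing at Δz = 1.135 mm — 7 equal slices spanning the solid's height, so layer i sits at z = i·h/7 — gives 6 non-empty perimeters. Each is a 4-segment closed polygon; G0 lifts to the layer z and rapids to the start vertex, then G1 traces the edges. The cross-section shrinks linearly with z (the slice at the apex is degenerate and omitted).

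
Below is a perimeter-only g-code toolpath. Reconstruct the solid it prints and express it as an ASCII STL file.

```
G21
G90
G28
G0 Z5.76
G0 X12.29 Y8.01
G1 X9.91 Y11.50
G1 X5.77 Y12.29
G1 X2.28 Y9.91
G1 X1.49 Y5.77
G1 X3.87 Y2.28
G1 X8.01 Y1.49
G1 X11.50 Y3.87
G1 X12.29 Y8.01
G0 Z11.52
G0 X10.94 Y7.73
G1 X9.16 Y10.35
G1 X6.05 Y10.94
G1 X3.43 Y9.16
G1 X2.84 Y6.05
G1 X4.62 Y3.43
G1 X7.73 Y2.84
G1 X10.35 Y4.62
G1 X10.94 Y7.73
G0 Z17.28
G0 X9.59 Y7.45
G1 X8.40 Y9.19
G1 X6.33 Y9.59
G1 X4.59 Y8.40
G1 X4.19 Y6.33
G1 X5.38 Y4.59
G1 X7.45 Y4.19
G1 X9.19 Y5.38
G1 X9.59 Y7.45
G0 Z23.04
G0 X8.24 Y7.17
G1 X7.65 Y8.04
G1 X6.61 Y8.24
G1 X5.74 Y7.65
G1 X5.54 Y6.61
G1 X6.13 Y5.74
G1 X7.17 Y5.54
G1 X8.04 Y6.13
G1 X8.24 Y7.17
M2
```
solid part
  facet normal 0.0000 0.0000 -1.0000
    outer loop
      vertex 5.49 13.64 0.00
      vertex 10.67 12.65 0.00
      vertex 13.64 8.29 0.00
    endloop
  endfacet
  facet normal 0.0000 0.0000 -1.0000
    outer loop
      vertex 1.13 10.67 0.00
      vertex 5.49 13.64 0.00
      vertex 13.64 8.29 0.00
    endloop
  endfacet
  facet normal 0.0000 0.0000 -1.0000
    outer loop
      vertex 0.14 5.49 0.00
      vertex 1.13 10.67 0.00
      vertex 13.64 8.29 0.00
    endloop
  endfacet
  facet normal 0.0000 0.0000 -1.0000
    outer loop
      vertex 3.11 1.13 0.00
      vertex 0.14 5.49 0.00
      vertex 13.64 8.29 0.00
    endloop
  endfacet
  facet normal 0.0000 0.0000 -1.0000
    outer loop
      vertex 8.29 0.14 0.00
      vertex 3.11 1.13 0.00
      vertex 13.64 8.29 0.00
    endloop
  endfacet
  facet normal 0.0000 0.0000 -1.0000
    outer loop
      vertex 12.65 3.11 0.00
      vertex 8.29 0.14 0.00
      vertex 13.64 8.29 0.00
    endloop
  endfacet
  facet normal 0.8070 0.5497 0.2159
    outer loop
      vertex 13.64 8.29 0.00
      vertex 10.67 12.65 0.00
      vertex 6.89 6.89 28.80
    endloop
  endfacet
  facet normal 0.1833 0.9591 0.2159
    outer loop
      vertex 10.67 12.65 0.00
      vertex 5.49 13.64 0.00
      vertex 6.89 6.89 28.80
    endloop
  endfacet
  facet normal -0.5497 0.8070 0.2159
    outer loop
      vertex 5.49 13.64 0.00
      vertex 1.13 10.67 0.00
      vertex 6.89 6.89 28.80
    endloop
  endfacet
  facet normal -0.9591 0.1833 0.2159
    outer loop
      vertex 1.13 10.67 0.00
      vertex 0.14 5.49 0.00
      vertex 6.89 6.89 28.80
    endloop
  endfacet
  facet normal -0.8070 -0.5497 0.2159
    outer loop
      vertex 0.14 5.49 0.00
      vertex 3.11 1.13 0.00
      vertex 6.89 6.89 28.80
    endloop
  endfacet
  facet normal -0.1833 -0.9591 0.2159
    outer loop
      vertex 3.11 1.13 0.00
      vertex 8.29 0.14 0.00
      vertex 6.89 6.89 28.80
    endloop
  endfacet
  facet normal 0.5497 -0.8070 0.2159
    outer loop
      vertex 8.29 0.14 0.00
      vertex 12.65 3.11 0.00
      vertex 6.89 6.89 28.80
    endloop
  endfacet
  facet normal 0.9591 -0.1833 0.2159
    outer loop
      vertex 12.65 3.11 0.00
      vertex 13.64 8.29 0.00
      vertex 6.89 6.89 28.80
    endloop
  endfacet
endsolid part

The G0 Z moves step by Δz≈5.76 mm. The G1 loops shrink linearly with z, so the solid tapers from its base footprint up to z≈28.8. Closing with a flat bottom cap and the tapered top and triangulating gives 14 facets — a regular 8-sided pyramid, base circumscribed radius ≈ 6.89 mm, apex at z ≈ 28.8 mm.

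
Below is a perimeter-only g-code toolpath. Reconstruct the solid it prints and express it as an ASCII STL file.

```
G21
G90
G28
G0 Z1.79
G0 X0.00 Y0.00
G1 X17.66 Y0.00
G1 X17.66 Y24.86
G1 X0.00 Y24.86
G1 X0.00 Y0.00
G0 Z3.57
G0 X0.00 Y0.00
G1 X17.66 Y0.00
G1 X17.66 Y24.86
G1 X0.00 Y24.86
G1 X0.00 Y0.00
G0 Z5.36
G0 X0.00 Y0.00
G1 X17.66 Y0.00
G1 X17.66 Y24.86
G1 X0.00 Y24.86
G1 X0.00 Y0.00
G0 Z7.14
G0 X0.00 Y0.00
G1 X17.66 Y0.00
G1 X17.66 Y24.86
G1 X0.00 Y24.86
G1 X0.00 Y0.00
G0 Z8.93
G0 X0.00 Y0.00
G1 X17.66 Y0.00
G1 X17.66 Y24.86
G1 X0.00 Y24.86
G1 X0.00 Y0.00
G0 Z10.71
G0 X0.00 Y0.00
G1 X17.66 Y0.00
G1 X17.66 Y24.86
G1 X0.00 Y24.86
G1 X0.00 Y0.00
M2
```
solid part
  facet normal 0.0000 0.0000 -1.0000
    outer loop
      vertex 17.66 24.86 0.00
      vertex 17.66 0.00 0.00
      vertex 0.00 0.00 0.00
    endloop
  endfacet
  facet normal 0.0000 0.0000 -1.0000
    outer loop
      vertex 0.00 24.86 0.00
      vertex 17.66 24.86 0.00
      vertex 0.00 0.00 0.00
    endloop
  endfacet
  facet normal 0.0000 0.0000 1.0000
    outer loop
      vertex 0.00 0.00 10.71
      vertex 17.66 0.00 10.71
      vertex 17.66 24.86 10.71
    endloop
  endfacet
  facet normal 0.0000 0.0000 1.0000
    outer loop
      vertex 0.00 0.00 10.71
      vertex 17.66 24.86 10.71
      vertex 0.00 24.86 10.71
    endloop
  endfacet
  facet normal 0.0000 -1.0000 0.0000
    outer loop
      vertex 0.00 0.00 0.00
      vertex 17.66 0.00 0.00
      vertex 17.66 0.00 10.71
    endloop
  endfacet
  facet normal 0.0000 -1.0000 0.0000
    outer loop
      vertex 0.00 0.00 0.00
      vertex 17.66 0.00 10.71
      vertex 0.00 0.00 10.71
    endloop
  endfacet
  facet normal 0.0000 1.0000 0.0000
    outer loop
      vertex 17.66 24.86 10.71
      vertex 17.66 24.86 0.00
      vertex 0.00 24.86 0.00
    endloop
  endfacet
  facet normal 0.0000 1.0000 0.0000
    outer loop
      vertex 0.00 24.86 10.71
      vertex 17.66 24.86 10.71
      vertex 0.00 24.86 0.00
    endloop
  endfacet
  facet normal -1.0000 0.0000 0.0000
    outer loop
      vertex 0.00 24.86 10.71
      vertex 0.00 24.86 0.00
      vertex 0.00 0.00 0.00
    endloop
  endfacet
  facet normal -1.0000 0.0000 0.0000
    outer loop
      vertex 0.00 0.00 10.71
      vertex 0.00 24.86 10.71
      vertex 0.00 0.00 0.00
    endloop
  endfacet
  facet normal 1.0000 0.0000 0.0000
    outer loop
      vertex 17.66 0.00 0.00
      vertex 17.66 24.86 0.00
      vertex 17.66 24.86 10.71
    endloop
  endfacet
  facet normal 1.0000 0.0000 0.0000
    outer loop
      vertex 17.66 0.00 0.00
      vertex 17.66 24.86 10.71
      vertex 17.66 0.00 10.71
    endloop
  endfacet
endsolid part

The G0 Z moves step by Δz≈1.79 mm. Every layer's G1 loop is the same polygon, so the solid is a straight extrusion of it from z=0 to z≈10.7. Closing with flat bottom and top caps and triangulating gives 12 facets — a rectangular box, roughly 17.7 × 24.9 mm footprint and 10.7 mm tall.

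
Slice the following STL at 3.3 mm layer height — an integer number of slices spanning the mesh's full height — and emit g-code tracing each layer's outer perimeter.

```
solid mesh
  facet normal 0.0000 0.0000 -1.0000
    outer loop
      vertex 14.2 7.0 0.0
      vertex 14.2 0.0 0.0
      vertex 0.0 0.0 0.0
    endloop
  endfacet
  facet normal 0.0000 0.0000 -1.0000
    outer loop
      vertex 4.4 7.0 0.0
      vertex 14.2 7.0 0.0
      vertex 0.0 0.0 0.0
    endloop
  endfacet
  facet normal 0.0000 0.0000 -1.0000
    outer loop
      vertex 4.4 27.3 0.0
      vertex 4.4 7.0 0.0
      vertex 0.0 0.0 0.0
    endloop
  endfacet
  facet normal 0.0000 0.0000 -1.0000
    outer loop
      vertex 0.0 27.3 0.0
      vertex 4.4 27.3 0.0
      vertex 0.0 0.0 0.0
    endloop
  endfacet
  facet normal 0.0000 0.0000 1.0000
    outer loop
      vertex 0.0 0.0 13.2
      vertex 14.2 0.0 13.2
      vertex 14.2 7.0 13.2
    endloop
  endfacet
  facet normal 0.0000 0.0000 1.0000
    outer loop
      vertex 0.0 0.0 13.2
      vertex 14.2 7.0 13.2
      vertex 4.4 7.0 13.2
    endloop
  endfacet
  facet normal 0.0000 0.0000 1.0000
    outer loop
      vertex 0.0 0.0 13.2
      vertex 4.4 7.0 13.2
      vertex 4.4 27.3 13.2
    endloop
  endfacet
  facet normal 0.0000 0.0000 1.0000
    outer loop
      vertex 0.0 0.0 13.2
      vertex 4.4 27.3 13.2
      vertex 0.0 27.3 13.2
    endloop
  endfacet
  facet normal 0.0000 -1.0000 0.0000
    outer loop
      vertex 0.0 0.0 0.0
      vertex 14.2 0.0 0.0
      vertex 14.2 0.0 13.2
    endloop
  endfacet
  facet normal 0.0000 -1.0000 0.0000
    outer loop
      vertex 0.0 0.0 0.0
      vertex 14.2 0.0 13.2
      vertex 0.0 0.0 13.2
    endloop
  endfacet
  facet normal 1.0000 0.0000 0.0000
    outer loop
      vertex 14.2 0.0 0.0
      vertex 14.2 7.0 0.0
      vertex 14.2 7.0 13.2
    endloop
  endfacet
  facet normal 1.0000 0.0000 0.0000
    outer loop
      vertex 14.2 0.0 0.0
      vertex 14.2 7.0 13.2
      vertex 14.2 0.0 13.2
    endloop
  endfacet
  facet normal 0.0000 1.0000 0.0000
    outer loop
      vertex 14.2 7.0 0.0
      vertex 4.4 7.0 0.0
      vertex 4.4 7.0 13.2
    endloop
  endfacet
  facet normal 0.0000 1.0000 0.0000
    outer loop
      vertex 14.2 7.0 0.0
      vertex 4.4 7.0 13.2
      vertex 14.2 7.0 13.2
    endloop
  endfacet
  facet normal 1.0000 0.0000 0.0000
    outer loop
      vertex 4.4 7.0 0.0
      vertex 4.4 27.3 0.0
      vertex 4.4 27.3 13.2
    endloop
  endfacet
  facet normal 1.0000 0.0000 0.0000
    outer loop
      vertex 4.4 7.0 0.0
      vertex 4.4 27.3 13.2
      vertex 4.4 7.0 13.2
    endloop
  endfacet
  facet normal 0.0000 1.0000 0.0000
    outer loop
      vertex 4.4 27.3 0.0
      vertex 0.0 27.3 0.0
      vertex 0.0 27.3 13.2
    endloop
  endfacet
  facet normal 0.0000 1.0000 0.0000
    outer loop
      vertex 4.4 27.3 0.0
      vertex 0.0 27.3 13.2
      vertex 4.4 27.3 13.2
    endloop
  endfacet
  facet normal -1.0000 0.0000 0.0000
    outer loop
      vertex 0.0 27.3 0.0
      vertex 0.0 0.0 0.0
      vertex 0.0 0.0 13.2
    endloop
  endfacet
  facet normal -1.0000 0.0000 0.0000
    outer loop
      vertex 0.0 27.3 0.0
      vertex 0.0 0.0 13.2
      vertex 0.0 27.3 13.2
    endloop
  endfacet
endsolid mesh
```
; perimeter-only toolpath
G21 ; units = mm
G90 ; absolute positioning
G28 ; home
; layer 1
G0 Z3.3
G0 X0.0 Y0.0
G1 X14.2 Y0.0
G1 X14.2 Y7.0
G1 X4.4 Y7.0
G1 X4.4 Y27.3
G1 X0.0 Y27.3
G1 X0.0 Y0.0
; layer 2
G0 Z6.6
G0 X0.0 Y0.0
G1 X14.2 Y0.0
G1 X14.2 Y7.0
G1 X4.4 Y7.0
G1 X4.4 Y27.3
G1 X0.0 Y27.3
G1 X0.0 Y0.0
; layer 3
G0 Z9.9
G0 X0.0 Y0.0
G1 X14.2 Y0.0
G1 X14.2 Y7.0
G1 X4.4 Y7.0
G1 X4.4 Y27.3
G1 X0.0 Y27.3
G1 X0.0 Y0.0
; layer 4
G0 Z13.2
G0 X0.0 Y0.0
G1 X14.2 Y0.0
G1 X14.2 Y7.0
G1 X4.4 Y7.0
G1 X4.4 Y27.3
G1 X0.0 Y27.3
G1 X0.0 Y0.0
M2 ; end

The solid is an L-shaped prism: outer 14.2 × 27.3 mm, arm thicknesses ≈ 7 mm (horizontal) and 4.4 mm (vertical), extruded 13.2 mm in z. Slicing at Δz = 3.3 mm — 4 equal slices spanning the solid's height, so layer i sits at z = i·h/4 — gives 4 non-empty perimeters. Each is a 6-segment closed polygon; G0 lifts to the layer z and rapids to the start vertex, then G1 traces the edges.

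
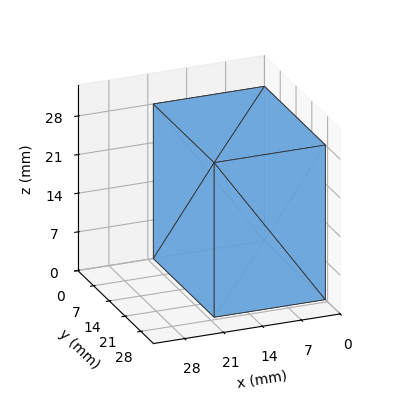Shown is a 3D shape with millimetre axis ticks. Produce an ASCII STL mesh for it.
Reading the render: the shape is a rectangular box, roughly 20 × 27 mm footprint and 28 mm tall (dimensions read to the nearest mm from the axis ticks). For the STL, each face is triangulated and given an outward normal.

solid part
  facet normal 0.0000 0.0000 -1.0000
    outer loop
      vertex 20.0 27.0 0.0
      vertex 20.0 0.0 0.0
      vertex 0.0 0.0 0.0
    endloop
  endfacet
  facet normal 0.0000 0.0000 -1.0000
    outer loop
      vertex 0.0 27.0 0.0
      vertex 20.0 27.0 0.0
      vertex 0.0 0.0 0.0
    endloop
  endfacet
  facet normal 0.0000 0.0000 1.0000
    outer loop
      vertex 0.0 0.0 28.0
      vertex 20.0 0.0 28.0
      vertex 20.0 27.0 28.0
    endloop
  endfacet
  facet normal 0.0000 0.0000 1.0000
    outer loop
      vertex 0.0 0.0 28.0
      vertex 20.0 27.0 28.0
      vertex 0.0 27.0 28.0
    endloop
  endfacet
  facet normal 0.0000 -1.0000 0.0000
    outer loop
      vertex 0.0 0.0 0.0
      vertex 20.0 0.0 0.0
      vertex 20.0 0.0 28.0
    endloop
  endfacet
  facet normal 0.0000 -1.0000 0.0000
    outer loop
      vertex 0.0 0.0 0.0
      vertex 20.0 0.0 28.0
      vertex 0.0 0.0 28.0
    endloop
  endfacet
  facet normal 0.0000 1.0000 0.0000
    outer loop
      vertex 20.0 27.0 28.0
      vertex 20.0 27.0 0.0
      vertex 0.0 27.0 0.0
    endloop
  endfacet
  facet normal 0.0000 1.0000 0.0000
    outer loop
      vertex 0.0 27.0 28.0
      vertex 20.0 27.0 28.0
      vertex 0.0 27.0 0.0
    endloop
  endfacet
  facet normal -1.0000 0.0000 0.0000
    outer loop
      vertex 0.0 27.0 28.0
      vertex 0.0 27.0 0.0
      vertex 0.0 0.0 0.0
    endloop
  endfacet
  facet normal -1.0000 0.0000 0.0000
    outer loop
      vertex 0.0 0.0 28.0
      vertex 0.0 27.0 28.0
      vertex 0.0 0.0 0.0
    endloop
  endfacet
  facet normal 1.0000 0.0000 0.0000
    outer loop
      vertex 20.0 0.0 0.0
      vertex 20.0 27.0 0.0
      vertex 20.0 27.0 28.0
    endloop
  endfacet
  facet normal 1.0000 0.0000 0.0000
    outer loop
      vertex 20.0 0.0 0.0
      vertex 20.0 27.0 28.0
      vertex 20.0 0.0 28.0
    endloop
  endfacet
endsolid part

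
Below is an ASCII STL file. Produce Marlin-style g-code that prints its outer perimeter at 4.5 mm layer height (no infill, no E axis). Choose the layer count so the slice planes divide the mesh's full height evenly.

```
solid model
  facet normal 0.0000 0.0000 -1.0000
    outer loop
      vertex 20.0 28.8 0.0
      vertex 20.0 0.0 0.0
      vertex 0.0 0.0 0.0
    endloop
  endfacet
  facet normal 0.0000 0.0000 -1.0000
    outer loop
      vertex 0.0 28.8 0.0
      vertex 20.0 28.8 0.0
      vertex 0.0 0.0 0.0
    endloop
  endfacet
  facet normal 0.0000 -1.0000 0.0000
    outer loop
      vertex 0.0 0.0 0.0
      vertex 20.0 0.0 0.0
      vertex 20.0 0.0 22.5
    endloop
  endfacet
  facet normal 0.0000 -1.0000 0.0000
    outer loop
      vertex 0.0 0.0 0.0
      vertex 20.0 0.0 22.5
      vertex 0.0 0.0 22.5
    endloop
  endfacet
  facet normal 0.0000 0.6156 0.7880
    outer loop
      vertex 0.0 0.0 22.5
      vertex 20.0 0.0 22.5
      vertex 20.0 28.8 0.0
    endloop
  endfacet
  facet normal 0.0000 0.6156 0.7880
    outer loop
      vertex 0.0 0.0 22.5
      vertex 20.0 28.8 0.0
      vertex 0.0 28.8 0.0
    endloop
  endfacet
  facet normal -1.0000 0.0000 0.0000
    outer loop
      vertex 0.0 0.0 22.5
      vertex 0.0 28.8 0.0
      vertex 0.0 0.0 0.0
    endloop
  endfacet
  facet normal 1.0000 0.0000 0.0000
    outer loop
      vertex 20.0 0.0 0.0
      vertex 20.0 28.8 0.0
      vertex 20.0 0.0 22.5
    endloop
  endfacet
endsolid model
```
; perimeter-only toolpath
G21 ; units = mm
G90 ; absolute positioning
G28 ; home
; layer 1
G0 Z4.5
G0 X0.0 Y0.0
G1 X20.0 Y0.0
G1 X20.0 Y23.0
G1 X0.0 Y23.0
G1 X0.0 Y0.0
; layer 2
G0 Z9.0
G0 X0.0 Y0.0
G1 X20.0 Y0.0
G1 X20.0 Y17.3
G1 X0.0 Y17.3
G1 X0.0 Y0.0
; layer 3
G0 Z13.5
G0 X0.0 Y0.0
G1 X20.0 Y0.0
G1 X20.0 Y11.5
G1 X0.0 Y11.5
G1 X0.0 Y0.0
; layer 4
G0 Z18.0
G0 X0.0 Y0.0
G1 X20.0 Y0.0
G1 X20.0 Y5.8
G1 X0.0 Y5.8
G1 X0.0 Y0.0
M2 ; end

The solid is a wedge (ramp): 20 × 28.8 mm base, rising to 22.5 mm along the y=0 edge and sloping linearly to z=0 at y=28.8. Slicing at Δz = 4.5 mm — 5 equal slices spanning the solid's height, so layer i sits at z = i·h/5 — gives 4 non-empty perimeters. Each is a 4-segment closed polygon; G0 lifts to the layer z and rapids to the start vertex, then G1 traces the edges. The cross-section shrinks linearly with z (the slice at the apex is degenerate and omitted).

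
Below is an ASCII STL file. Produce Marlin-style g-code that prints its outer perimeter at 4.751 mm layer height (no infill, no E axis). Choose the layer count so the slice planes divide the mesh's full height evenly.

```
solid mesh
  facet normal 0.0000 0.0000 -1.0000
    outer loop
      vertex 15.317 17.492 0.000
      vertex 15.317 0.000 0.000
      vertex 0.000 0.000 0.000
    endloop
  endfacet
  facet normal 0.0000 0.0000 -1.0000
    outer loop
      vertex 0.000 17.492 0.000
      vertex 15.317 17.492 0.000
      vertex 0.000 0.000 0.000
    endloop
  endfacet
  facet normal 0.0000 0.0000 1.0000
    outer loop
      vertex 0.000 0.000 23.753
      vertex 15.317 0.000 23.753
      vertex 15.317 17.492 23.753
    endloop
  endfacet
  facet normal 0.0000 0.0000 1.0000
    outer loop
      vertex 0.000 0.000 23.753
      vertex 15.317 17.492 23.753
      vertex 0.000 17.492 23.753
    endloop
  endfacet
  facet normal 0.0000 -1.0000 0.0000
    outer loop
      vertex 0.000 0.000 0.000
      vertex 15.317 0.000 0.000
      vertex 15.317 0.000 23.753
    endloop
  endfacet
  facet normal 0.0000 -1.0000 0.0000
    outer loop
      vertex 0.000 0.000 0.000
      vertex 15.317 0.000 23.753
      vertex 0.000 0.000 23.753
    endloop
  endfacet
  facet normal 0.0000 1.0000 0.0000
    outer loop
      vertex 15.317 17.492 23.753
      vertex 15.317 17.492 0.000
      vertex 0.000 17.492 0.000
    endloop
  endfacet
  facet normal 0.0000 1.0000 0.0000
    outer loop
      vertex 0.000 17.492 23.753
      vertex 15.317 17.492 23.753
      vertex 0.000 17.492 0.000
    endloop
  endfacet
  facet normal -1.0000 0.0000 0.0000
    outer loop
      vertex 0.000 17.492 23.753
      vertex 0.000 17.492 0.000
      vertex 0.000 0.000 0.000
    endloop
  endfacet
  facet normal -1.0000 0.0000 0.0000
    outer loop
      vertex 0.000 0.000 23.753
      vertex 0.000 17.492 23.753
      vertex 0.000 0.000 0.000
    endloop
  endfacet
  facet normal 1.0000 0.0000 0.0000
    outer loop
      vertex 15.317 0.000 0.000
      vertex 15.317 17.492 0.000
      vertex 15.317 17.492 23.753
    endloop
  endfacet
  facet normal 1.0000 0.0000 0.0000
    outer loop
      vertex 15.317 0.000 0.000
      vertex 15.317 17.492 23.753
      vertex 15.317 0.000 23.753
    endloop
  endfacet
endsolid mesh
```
; perimeter-only toolpath
G21 ; units = mm
G90 ; absolute positioning
G28 ; home
; layer 1
G0 Z4.751
G0 X0.000 Y0.000
G1 X15.317 Y0.000
G1 X15.317 Y17.492
G1 X0.000 Y17.492
G1 X0.000 Y0.000
; layer 2
G0 Z9.501
G0 X0.000 Y0.000
G1 X15.317 Y0.000
G1 X15.317 Y17.492
G1 X0.000 Y17.492
G1 X0.000 Y0.000
; layer 3
G0 Z14.252
G0 X0.000 Y0.000
G1 X15.317 Y0.000
G1 X15.317 Y17.492
G1 X0.000 Y17.492
G1 X0.000 Y0.000
; layer 4
G0 Z19.002
G0 X0.000 Y0.000
G1 X15.317 Y0.000
G1 X15.317 Y17.492
G1 X0.000 Y17.492
G1 X0.000 Y0.000
; layer 5
G0 Z23.753
G0 X0.000 Y0.000
G1 X15.317 Y0.000
G1 X15.317 Y17.492
G1 X0.000 Y17.492
G1 X0.000 Y0.000
M2 ; end

The solid is a rectangular box, roughly 15.3 × 17.5 mm footprint and 23.8 mm tall. Slicing at Δz = 4.751 mm — 5 equal slices spanning the solid's height, so layer i sits at z = i·h/5 — gives 5 non-empty perimeters. Each is a 4-segment closed polygon; G0 lifts to the layer z and rapids to the start vertex, then G1 traces the edges.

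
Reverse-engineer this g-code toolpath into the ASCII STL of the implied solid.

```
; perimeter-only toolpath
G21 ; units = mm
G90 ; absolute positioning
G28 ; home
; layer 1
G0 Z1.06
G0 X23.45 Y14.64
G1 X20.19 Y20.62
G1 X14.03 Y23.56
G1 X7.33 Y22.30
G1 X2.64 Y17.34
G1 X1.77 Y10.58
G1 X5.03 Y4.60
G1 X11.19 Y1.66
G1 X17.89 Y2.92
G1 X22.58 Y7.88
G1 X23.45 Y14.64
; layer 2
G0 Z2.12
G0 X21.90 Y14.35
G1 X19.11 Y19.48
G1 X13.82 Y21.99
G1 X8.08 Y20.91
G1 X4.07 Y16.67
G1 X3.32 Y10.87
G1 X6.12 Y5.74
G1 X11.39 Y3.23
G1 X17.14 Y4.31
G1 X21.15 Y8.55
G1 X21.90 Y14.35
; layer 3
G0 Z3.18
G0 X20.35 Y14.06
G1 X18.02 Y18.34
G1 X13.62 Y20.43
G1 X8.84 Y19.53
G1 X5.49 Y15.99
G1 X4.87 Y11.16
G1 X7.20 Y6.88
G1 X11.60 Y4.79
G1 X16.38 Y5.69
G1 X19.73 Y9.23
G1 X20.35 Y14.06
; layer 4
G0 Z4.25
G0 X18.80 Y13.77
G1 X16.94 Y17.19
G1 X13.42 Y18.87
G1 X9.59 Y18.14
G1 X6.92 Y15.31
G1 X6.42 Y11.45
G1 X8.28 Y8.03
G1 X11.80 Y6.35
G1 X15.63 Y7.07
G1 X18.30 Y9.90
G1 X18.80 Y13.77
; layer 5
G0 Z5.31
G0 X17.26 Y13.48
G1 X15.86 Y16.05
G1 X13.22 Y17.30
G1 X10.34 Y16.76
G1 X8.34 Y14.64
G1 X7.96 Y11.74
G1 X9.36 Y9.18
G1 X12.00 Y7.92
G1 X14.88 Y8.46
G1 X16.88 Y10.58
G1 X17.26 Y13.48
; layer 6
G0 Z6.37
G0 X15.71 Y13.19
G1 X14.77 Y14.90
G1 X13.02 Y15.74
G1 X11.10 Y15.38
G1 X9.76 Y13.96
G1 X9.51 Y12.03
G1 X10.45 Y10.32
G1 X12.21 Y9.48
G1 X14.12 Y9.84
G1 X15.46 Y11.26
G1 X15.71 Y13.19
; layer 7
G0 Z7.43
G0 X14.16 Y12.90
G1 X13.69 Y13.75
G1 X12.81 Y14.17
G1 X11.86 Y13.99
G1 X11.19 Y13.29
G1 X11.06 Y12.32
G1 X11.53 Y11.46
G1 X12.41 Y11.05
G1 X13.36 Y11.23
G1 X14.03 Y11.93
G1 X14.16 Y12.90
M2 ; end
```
solid part
  facet normal 0.0000 0.0000 -1.0000
    outer loop
      vertex 14.23 25.12 0.00
      vertex 21.27 21.77 0.00
      vertex 25.00 14.93 0.00
    endloop
  endfacet
  facet normal 0.0000 0.0000 -1.0000
    outer loop
      vertex 6.57 23.68 0.00
      vertex 14.23 25.12 0.00
      vertex 25.00 14.93 0.00
    endloop
  endfacet
  facet normal 0.0000 0.0000 -1.0000
    outer loop
      vertex 1.22 18.02 0.00
      vertex 6.57 23.68 0.00
      vertex 25.00 14.93 0.00
    endloop
  endfacet
  facet normal 0.0000 0.0000 -1.0000
    outer loop
      vertex 0.22 10.29 0.00
      vertex 1.22 18.02 0.00
      vertex 25.00 14.93 0.00
    endloop
  endfacet
  facet normal 0.0000 0.0000 -1.0000
    outer loop
      vertex 3.95 3.45 0.00
      vertex 0.22 10.29 0.00
      vertex 25.00 14.93 0.00
    endloop
  endfacet
  facet normal 0.0000 0.0000 -1.0000
    outer loop
      vertex 10.99 0.10 0.00
      vertex 3.95 3.45 0.00
      vertex 25.00 14.93 0.00
    endloop
  endfacet
  facet normal 0.0000 0.0000 -1.0000
    outer loop
      vertex 18.65 1.54 0.00
      vertex 10.99 0.10 0.00
      vertex 25.00 14.93 0.00
    endloop
  endfacet
  facet normal 0.0000 0.0000 -1.0000
    outer loop
      vertex 24.00 7.20 0.00
      vertex 18.65 1.54 0.00
      vertex 25.00 14.93 0.00
    endloop
  endfacet
  facet normal 0.5074 0.2767 0.8161
    outer loop
      vertex 25.00 14.93 0.00
      vertex 21.27 21.77 0.00
      vertex 12.61 12.61 8.49
    endloop
  endfacet
  facet normal 0.2483 0.5217 0.8162
    outer loop
      vertex 21.27 21.77 0.00
      vertex 14.23 25.12 0.00
      vertex 12.61 12.61 8.49
    endloop
  endfacet
  facet normal -0.1067 0.5678 0.8162
    outer loop
      vertex 14.23 25.12 0.00
      vertex 6.57 23.68 0.00
      vertex 12.61 12.61 8.49
    endloop
  endfacet
  facet normal -0.4199 0.3969 0.8162
    outer loop
      vertex 6.57 23.68 0.00
      vertex 1.22 18.02 0.00
      vertex 12.61 12.61 8.49
    endloop
  endfacet
  facet normal -0.5731 0.0741 0.8161
    outer loop
      vertex 1.22 18.02 0.00
      vertex 0.22 10.29 0.00
      vertex 12.61 12.61 8.49
    endloop
  endfacet
  facet normal -0.5074 -0.2767 0.8161
    outer loop
      vertex 0.22 10.29 0.00
      vertex 3.95 3.45 0.00
      vertex 12.61 12.61 8.49
    endloop
  endfacet
  facet normal -0.2483 -0.5217 0.8162
    outer loop
      vertex 3.95 3.45 0.00
      vertex 10.99 0.10 0.00
      vertex 12.61 12.61 8.49
    endloop
  endfacet
  facet normal 0.1067 -0.5678 0.8162
    outer loop
      vertex 10.99 0.10 0.00
      vertex 18.65 1.54 0.00
      vertex 12.61 12.61 8.49
    endloop
  endfacet
  facet normal 0.4199 -0.3969 0.8162
    outer loop
      vertex 18.65 1.54 0.00
      vertex 24.00 7.20 0.00
      vertex 12.61 12.61 8.49
    endloop
  endfacet
  facet normal 0.5731 -0.0741 0.8161
    outer loop
      vertex 24.00 7.20 0.00
      vertex 25.00 14.93 0.00
      vertex 12.61 12.61 8.49
    endloop
  endfacet
endsolid part

The G0 Z moves step by Δz≈1.06 mm. The G1 loops shrink linearly with z, so the solid tapers from its base footprint up to z≈8.49. Closing with a flat bottom cap and the tapered top and triangulating gives 18 facets — a regular 10-sided pyramid, base circumscribed radius ≈ 12.6 mm, apex at z ≈ 8.49 mm.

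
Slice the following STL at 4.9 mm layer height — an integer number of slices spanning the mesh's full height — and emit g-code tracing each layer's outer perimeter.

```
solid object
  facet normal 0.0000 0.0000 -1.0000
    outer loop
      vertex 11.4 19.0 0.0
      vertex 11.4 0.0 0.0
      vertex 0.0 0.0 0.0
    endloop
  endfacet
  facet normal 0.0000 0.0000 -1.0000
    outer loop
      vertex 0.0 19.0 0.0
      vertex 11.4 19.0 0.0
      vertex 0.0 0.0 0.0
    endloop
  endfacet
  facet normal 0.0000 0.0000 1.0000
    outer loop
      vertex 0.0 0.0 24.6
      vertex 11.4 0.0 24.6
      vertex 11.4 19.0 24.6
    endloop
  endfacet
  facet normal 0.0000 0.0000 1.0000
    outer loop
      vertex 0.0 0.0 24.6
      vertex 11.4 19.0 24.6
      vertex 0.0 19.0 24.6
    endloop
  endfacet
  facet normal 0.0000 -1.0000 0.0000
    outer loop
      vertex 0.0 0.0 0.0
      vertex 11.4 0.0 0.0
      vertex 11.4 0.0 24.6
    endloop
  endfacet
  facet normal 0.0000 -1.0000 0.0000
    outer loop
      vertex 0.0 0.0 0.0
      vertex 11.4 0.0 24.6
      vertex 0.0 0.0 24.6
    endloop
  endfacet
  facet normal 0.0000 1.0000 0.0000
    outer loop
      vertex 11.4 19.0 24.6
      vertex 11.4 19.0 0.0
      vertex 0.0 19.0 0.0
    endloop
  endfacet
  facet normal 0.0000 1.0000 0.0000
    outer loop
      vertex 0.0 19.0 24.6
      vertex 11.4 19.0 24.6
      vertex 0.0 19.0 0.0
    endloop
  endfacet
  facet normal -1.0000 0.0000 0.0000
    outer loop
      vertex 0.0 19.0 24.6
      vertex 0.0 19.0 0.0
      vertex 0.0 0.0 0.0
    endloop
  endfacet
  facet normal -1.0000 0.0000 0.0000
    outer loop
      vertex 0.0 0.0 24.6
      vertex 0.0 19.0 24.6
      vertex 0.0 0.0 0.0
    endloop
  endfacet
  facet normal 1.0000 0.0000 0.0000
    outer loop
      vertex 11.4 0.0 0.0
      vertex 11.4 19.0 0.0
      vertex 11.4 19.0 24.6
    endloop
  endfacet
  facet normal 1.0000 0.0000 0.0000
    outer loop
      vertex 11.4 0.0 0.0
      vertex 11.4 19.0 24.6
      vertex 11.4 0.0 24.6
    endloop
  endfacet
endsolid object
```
; perimeter-only toolpath
G21 ; units = mm
G90 ; absolute positioning
G28 ; home
; layer 1
G0 Z4.9
G0 X0.0 Y0.0
G1 X11.4 Y0.0
G1 X11.4 Y19.0
G1 X0.0 Y19.0
G1 X0.0 Y0.0
; layer 2
G0 Z9.8
G0 X0.0 Y0.0
G1 X11.4 Y0.0
G1 X11.4 Y19.0
G1 X0.0 Y19.0
G1 X0.0 Y0.0
; layer 3
G0 Z14.8
G0 X0.0 Y0.0
G1 X11.4 Y0.0
G1 X11.4 Y19.0
G1 X0.0 Y19.0
G1 X0.0 Y0.0
; layer 4
G0 Z19.7
G0 X0.0 Y0.0
G1 X11.4 Y0.0
G1 X11.4 Y19.0
G1 X0.0 Y19.0
G1 X0.0 Y0.0
; layer 5
G0 Z24.6
G0 X0.0 Y0.0
G1 X11.4 Y0.0
G1 X11.4 Y19.0
G1 X0.0 Y19.0
G1 X0.0 Y0.0
M2 ; end

The solid is a rectangular box, roughly 11.4 × 19 mm footprint and 24.6 mm tall. Slicing at Δz = 4.9 mm — 5 equal slices spanning the solid's height, so layer i sits at z = i·h/5 — gives 5 non-empty perimeters. Each is a 4-segment closed polygon; G0 lifts to the layer z and rapids to the start vertex, then G1 traces the edges.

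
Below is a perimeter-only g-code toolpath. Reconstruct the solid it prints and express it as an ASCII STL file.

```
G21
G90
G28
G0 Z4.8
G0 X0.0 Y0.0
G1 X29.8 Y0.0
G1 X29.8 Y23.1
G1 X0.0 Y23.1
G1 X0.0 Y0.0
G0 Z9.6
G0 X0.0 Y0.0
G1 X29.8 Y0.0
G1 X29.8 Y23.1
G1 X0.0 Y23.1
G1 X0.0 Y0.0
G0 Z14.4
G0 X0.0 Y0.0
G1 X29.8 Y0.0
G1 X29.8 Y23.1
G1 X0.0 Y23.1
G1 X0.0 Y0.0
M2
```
solid part
  facet normal 0.0000 0.0000 -1.0000
    outer loop
      vertex 29.8 23.1 0.0
      vertex 29.8 0.0 0.0
      vertex 0.0 0.0 0.0
    endloop
  endfacet
  facet normal 0.0000 0.0000 -1.0000
    outer loop
      vertex 0.0 23.1 0.0
      vertex 29.8 23.1 0.0
      vertex 0.0 0.0 0.0
    endloop
  endfacet
  facet normal 0.0000 0.0000 1.0000
    outer loop
      vertex 0.0 0.0 14.4
      vertex 29.8 0.0 14.4
      vertex 29.8 23.1 14.4
    endloop
  endfacet
  facet normal 0.0000 0.0000 1.0000
    outer loop
      vertex 0.0 0.0 14.4
      vertex 29.8 23.1 14.4
      vertex 0.0 23.1 14.4
    endloop
  endfacet
  facet normal 0.0000 -1.0000 0.0000
    outer loop
      vertex 0.0 0.0 0.0
      vertex 29.8 0.0 0.0
      vertex 29.8 0.0 14.4
    endloop
  endfacet
  facet normal 0.0000 -1.0000 0.0000
    outer loop
      vertex 0.0 0.0 0.0
      vertex 29.8 0.0 14.4
      vertex 0.0 0.0 14.4
    endloop
  endfacet
  facet normal 0.0000 1.0000 0.0000
    outer loop
      vertex 29.8 23.1 14.4
      vertex 29.8 23.1 0.0
      vertex 0.0 23.1 0.0
    endloop
  endfacet
  facet normal 0.0000 1.0000 0.0000
    outer loop
      vertex 0.0 23.1 14.4
      vertex 29.8 23.1 14.4
      vertex 0.0 23.1 0.0
    endloop
  endfacet
  facet normal -1.0000 0.0000 0.0000
    outer loop
      vertex 0.0 23.1 14.4
      vertex 0.0 23.1 0.0
      vertex 0.0 0.0 0.0
    endloop
  endfacet
  facet normal -1.0000 0.0000 0.0000
    outer loop
      vertex 0.0 0.0 14.4
      vertex 0.0 23.1 14.4
      vertex 0.0 0.0 0.0
    endloop
  endfacet
  facet normal 1.0000 0.0000 0.0000
    outer loop
      vertex 29.8 0.0 0.0
      vertex 29.8 23.1 0.0
      vertex 29.8 23.1 14.4
    endloop
  endfacet
  facet normal 1.0000 0.0000 0.0000
    outer loop
      vertex 29.8 0.0 0.0
      vertex 29.8 23.1 14.4
      vertex 29.8 0.0 14.4
    endloop
  endfacet
endsolid part

The G0 Z moves step by Δz≈4.8 mm. Every layer's G1 loop is the same polygon, so the solid is a straight extrusion of it from z=0 to z≈14.4. Closing with flat bottom and top caps and triangulating gives 12 facets — a rectangular box, roughly 29.8 × 23.1 mm footprint and 14.4 mm tall.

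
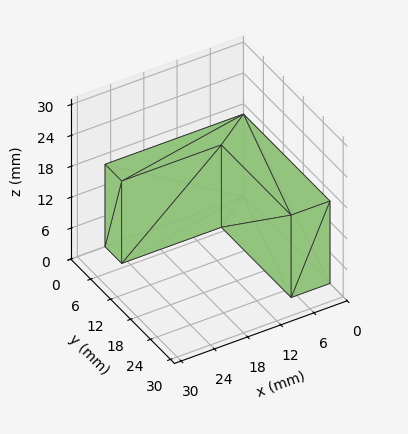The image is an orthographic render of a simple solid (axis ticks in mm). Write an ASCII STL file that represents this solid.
Reading the render: the shape is an L-shaped prism: outer 25 × 26 mm, arm thicknesses ≈ 5 mm (horizontal) and 7 mm (vertical), extruded 16 mm in z (dimensions read to the nearest mm from the axis ticks). For the STL, each face is triangulated and given an outward normal.

solid part
  facet normal 0.0000 0.0000 -1.0000
    outer loop
      vertex 25.0 5.0 0.0
      vertex 25.0 0.0 0.0
      vertex 0.0 0.0 0.0
    endloop
  endfacet
  facet normal 0.0000 0.0000 -1.0000
    outer loop
      vertex 7.0 5.0 0.0
      vertex 25.0 5.0 0.0
      vertex 0.0 0.0 0.0
    endloop
  endfacet
  facet normal 0.0000 0.0000 -1.0000
    outer loop
      vertex 7.0 26.0 0.0
      vertex 7.0 5.0 0.0
      vertex 0.0 0.0 0.0
    endloop
  endfacet
  facet normal 0.0000 0.0000 -1.0000
    outer loop
      vertex 0.0 26.0 0.0
      vertex 7.0 26.0 0.0
      vertex 0.0 0.0 0.0
    endloop
  endfacet
  facet normal 0.0000 0.0000 1.0000
    outer loop
      vertex 0.0 0.0 16.0
      vertex 25.0 0.0 16.0
      vertex 25.0 5.0 16.0
    endloop
  endfacet
  facet normal 0.0000 0.0000 1.0000
    outer loop
      vertex 0.0 0.0 16.0
      vertex 25.0 5.0 16.0
      vertex 7.0 5.0 16.0
    endloop
  endfacet
  facet normal 0.0000 0.0000 1.0000
    outer loop
      vertex 0.0 0.0 16.0
      vertex 7.0 5.0 16.0
      vertex 7.0 26.0 16.0
    endloop
  endfacet
  facet normal 0.0000 0.0000 1.0000
    outer loop
      vertex 0.0 0.0 16.0
      vertex 7.0 26.0 16.0
      vertex 0.0 26.0 16.0
    endloop
  endfacet
  facet normal 0.0000 -1.0000 0.0000
    outer loop
      vertex 0.0 0.0 0.0
      vertex 25.0 0.0 0.0
      vertex 25.0 0.0 16.0
    endloop
  endfacet
  facet normal 0.0000 -1.0000 0.0000
    outer loop
      vertex 0.0 0.0 0.0
      vertex 25.0 0.0 16.0
      vertex 0.0 0.0 16.0
    endloop
  endfacet
  facet normal 1.0000 0.0000 0.0000
    outer loop
      vertex 25.0 0.0 0.0
      vertex 25.0 5.0 0.0
      vertex 25.0 5.0 16.0
    endloop
  endfacet
  facet normal 1.0000 0.0000 0.0000
    outer loop
      vertex 25.0 0.0 0.0
      vertex 25.0 5.0 16.0
      vertex 25.0 0.0 16.0
    endloop
  endfacet
  facet normal 0.0000 1.0000 0.0000
    outer loop
      vertex 25.0 5.0 0.0
      vertex 7.0 5.0 0.0
      vertex 7.0 5.0 16.0
    endloop
  endfacet
  facet normal 0.0000 1.0000 0.0000
    outer loop
      vertex 25.0 5.0 0.0
      vertex 7.0 5.0 16.0
      vertex 25.0 5.0 16.0
    endloop
  endfacet
  facet normal 1.0000 0.0000 0.0000
    outer loop
      vertex 7.0 5.0 0.0
      vertex 7.0 26.0 0.0
      vertex 7.0 26.0 16.0
    endloop
  endfacet
  facet normal 1.0000 0.0000 0.0000
    outer loop
      vertex 7.0 5.0 0.0
      vertex 7.0 26.0 16.0
      vertex 7.0 5.0 16.0
    endloop
  endfacet
  facet normal 0.0000 1.0000 0.0000
    outer loop
      vertex 7.0 26.0 0.0
      vertex 0.0 26.0 0.0
      vertex 0.0 26.0 16.0
    endloop
  endfacet
  facet normal 0.0000 1.0000 0.0000
    outer loop
      vertex 7.0 26.0 0.0
      vertex 0.0 26.0 16.0
      vertex 7.0 26.0 16.0
    endloop
  endfacet
  facet normal -1.0000 0.0000 0.0000
    outer loop
      vertex 0.0 26.0 0.0
      vertex 0.0 0.0 0.0
      vertex 0.0 0.0 16.0
    endloop
  endfacet
  facet normal -1.0000 0.0000 0.0000
    outer loop
      vertex 0.0 26.0 0.0
      vertex 0.0 0.0 16.0
      vertex 0.0 26.0 16.0
    endloop
  endfacet
endsolid part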